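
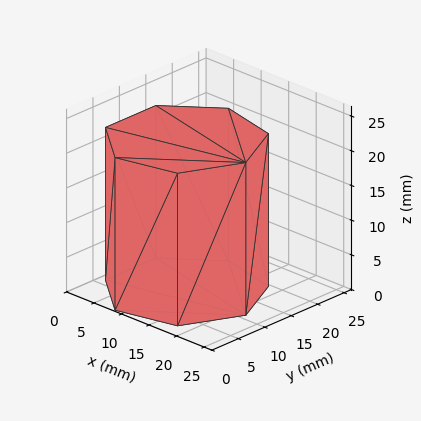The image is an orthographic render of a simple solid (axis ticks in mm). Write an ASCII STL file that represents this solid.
Reading the render: the shape is a regular 7-sided prism (a cylinder approximated with 7 flat sides), circumscribed radius ≈ 11 mm, height ≈ 22 mm (dimensions read to the nearest mm from the axis ticks). For the STL, each face is triangulated and given an outward normal.

solid part
  facet normal 0.0000 0.0000 -1.0000
    outer loop
      vertex 8.55 21.72 0.00
      vertex 17.86 19.60 0.00
      vertex 22.00 11.00 0.00
    endloop
  endfacet
  facet normal 0.0000 0.0000 -1.0000
    outer loop
      vertex 1.09 15.77 0.00
      vertex 8.55 21.72 0.00
      vertex 22.00 11.00 0.00
    endloop
  endfacet
  facet normal 0.0000 0.0000 -1.0000
    outer loop
      vertex 1.09 6.23 0.00
      vertex 1.09 15.77 0.00
      vertex 22.00 11.00 0.00
    endloop
  endfacet
  facet normal 0.0000 0.0000 -1.0000
    outer loop
      vertex 8.55 0.28 0.00
      vertex 1.09 6.23 0.00
      vertex 22.00 11.00 0.00
    endloop
  endfacet
  facet normal 0.0000 0.0000 -1.0000
    outer loop
      vertex 17.86 2.40 0.00
      vertex 8.55 0.28 0.00
      vertex 22.00 11.00 0.00
    endloop
  endfacet
  facet normal 0.0000 0.0000 1.0000
    outer loop
      vertex 22.00 11.00 22.00
      vertex 17.86 19.60 22.00
      vertex 8.55 21.72 22.00
    endloop
  endfacet
  facet normal 0.0000 0.0000 1.0000
    outer loop
      vertex 22.00 11.00 22.00
      vertex 8.55 21.72 22.00
      vertex 1.09 15.77 22.00
    endloop
  endfacet
  facet normal 0.0000 0.0000 1.0000
    outer loop
      vertex 22.00 11.00 22.00
      vertex 1.09 15.77 22.00
      vertex 1.09 6.23 22.00
    endloop
  endfacet
  facet normal 0.0000 0.0000 1.0000
    outer loop
      vertex 22.00 11.00 22.00
      vertex 1.09 6.23 22.00
      vertex 8.55 0.28 22.00
    endloop
  endfacet
  facet normal 0.0000 0.0000 1.0000
    outer loop
      vertex 22.00 11.00 22.00
      vertex 8.55 0.28 22.00
      vertex 17.86 2.40 22.00
    endloop
  endfacet
  facet normal 0.9010 0.4338 0.0000
    outer loop
      vertex 22.00 11.00 0.00
      vertex 17.86 19.60 0.00
      vertex 17.86 19.60 22.00
    endloop
  endfacet
  facet normal 0.9010 0.4338 0.0000
    outer loop
      vertex 22.00 11.00 0.00
      vertex 17.86 19.60 22.00
      vertex 22.00 11.00 22.00
    endloop
  endfacet
  facet normal 0.2220 0.9750 0.0000
    outer loop
      vertex 17.86 19.60 0.00
      vertex 8.55 21.72 0.00
      vertex 8.55 21.72 22.00
    endloop
  endfacet
  facet normal 0.2220 0.9750 0.0000
    outer loop
      vertex 17.86 19.60 0.00
      vertex 8.55 21.72 22.00
      vertex 17.86 19.60 22.00
    endloop
  endfacet
  facet normal -0.6235 0.7818 0.0000
    outer loop
      vertex 8.55 21.72 0.00
      vertex 1.09 15.77 0.00
      vertex 1.09 15.77 22.00
    endloop
  endfacet
  facet normal -0.6235 0.7818 0.0000
    outer loop
      vertex 8.55 21.72 0.00
      vertex 1.09 15.77 22.00
      vertex 8.55 21.72 22.00
    endloop
  endfacet
  facet normal -1.0000 0.0000 0.0000
    outer loop
      vertex 1.09 15.77 0.00
      vertex 1.09 6.23 0.00
      vertex 1.09 6.23 22.00
    endloop
  endfacet
  facet normal -1.0000 0.0000 0.0000
    outer loop
      vertex 1.09 15.77 0.00
      vertex 1.09 6.23 22.00
      vertex 1.09 15.77 22.00
    endloop
  endfacet
  facet normal -0.6235 -0.7818 0.0000
    outer loop
      vertex 1.09 6.23 0.00
      vertex 8.55 0.28 0.00
      vertex 8.55 0.28 22.00
    endloop
  endfacet
  facet normal -0.6235 -0.7818 0.0000
    outer loop
      vertex 1.09 6.23 0.00
      vertex 8.55 0.28 22.00
      vertex 1.09 6.23 22.00
    endloop
  endfacet
  facet normal 0.2220 -0.9750 0.0000
    outer loop
      vertex 8.55 0.28 0.00
      vertex 17.86 2.40 0.00
      vertex 17.86 2.40 22.00
    endloop
  endfacet
  facet normal 0.2220 -0.9750 0.0000
    outer loop
      vertex 8.55 0.28 0.00
      vertex 17.86 2.40 22.00
      vertex 8.55 0.28 22.00
    endloop
  endfacet
  facet normal 0.9010 -0.4338 0.0000
    outer loop
      vertex 17.86 2.40 0.00
      vertex 22.00 11.00 0.00
      vertex 22.00 11.00 22.00
    endloop
  endfacet
  facet normal 0.9010 -0.4338 0.0000
    outer loop
      vertex 17.86 2.40 0.00
      vertex 22.00 11.00 22.00
      vertex 17.86 2.40 22.00
    endloop
  endfacet
endsolid part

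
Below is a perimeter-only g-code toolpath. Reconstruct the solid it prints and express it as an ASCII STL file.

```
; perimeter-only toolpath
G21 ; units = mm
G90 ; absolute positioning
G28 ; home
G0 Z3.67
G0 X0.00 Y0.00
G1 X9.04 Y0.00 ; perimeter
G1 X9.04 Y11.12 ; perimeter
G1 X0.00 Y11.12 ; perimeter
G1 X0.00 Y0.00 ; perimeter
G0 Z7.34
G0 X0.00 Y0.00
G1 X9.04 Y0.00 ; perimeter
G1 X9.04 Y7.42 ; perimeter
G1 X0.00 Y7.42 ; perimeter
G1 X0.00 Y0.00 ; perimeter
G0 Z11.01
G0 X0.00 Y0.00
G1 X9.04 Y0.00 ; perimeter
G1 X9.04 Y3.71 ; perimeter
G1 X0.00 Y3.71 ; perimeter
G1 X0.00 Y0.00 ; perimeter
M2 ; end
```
solid part
  facet normal 0.0000 0.0000 -1.0000
    outer loop
      vertex 9.04 14.83 0.00
      vertex 9.04 0.00 0.00
      vertex 0.00 0.00 0.00
    endloop
  endfacet
  facet normal 0.0000 0.0000 -1.0000
    outer loop
      vertex 0.00 14.83 0.00
      vertex 9.04 14.83 0.00
      vertex 0.00 0.00 0.00
    endloop
  endfacet
  facet normal 0.0000 -1.0000 0.0000
    outer loop
      vertex 0.00 0.00 0.00
      vertex 9.04 0.00 0.00
      vertex 9.04 0.00 14.68
    endloop
  endfacet
  facet normal 0.0000 -1.0000 0.0000
    outer loop
      vertex 0.00 0.00 0.00
      vertex 9.04 0.00 14.68
      vertex 0.00 0.00 14.68
    endloop
  endfacet
  facet normal 0.0000 0.7035 0.7107
    outer loop
      vertex 0.00 0.00 14.68
      vertex 9.04 0.00 14.68
      vertex 9.04 14.83 0.00
    endloop
  endfacet
  facet normal 0.0000 0.7035 0.7107
    outer loop
      vertex 0.00 0.00 14.68
      vertex 9.04 14.83 0.00
      vertex 0.00 14.83 0.00
    endloop
  endfacet
  facet normal -1.0000 0.0000 0.0000
    outer loop
      vertex 0.00 0.00 14.68
      vertex 0.00 14.83 0.00
      vertex 0.00 0.00 0.00
    endloop
  endfacet
  facet normal 1.0000 0.0000 0.0000
    outer loop
      vertex 9.04 0.00 0.00
      vertex 9.04 14.83 0.00
      vertex 9.04 0.00 14.68
    endloop
  endfacet
endsolid part

The G0 Z moves step by Δz≈3.67 mm. The G1 loops shrink linearly with z, so the solid tapers from its base footprint up to z≈14.7. Closing with a flat bottom cap and the tapered top and triangulating gives 8 facets — a wedge (ramp): 9.04 × 14.8 mm base, rising to 14.7 mm along the y=0 edge and sloping linearly to z=0 at y=14.8.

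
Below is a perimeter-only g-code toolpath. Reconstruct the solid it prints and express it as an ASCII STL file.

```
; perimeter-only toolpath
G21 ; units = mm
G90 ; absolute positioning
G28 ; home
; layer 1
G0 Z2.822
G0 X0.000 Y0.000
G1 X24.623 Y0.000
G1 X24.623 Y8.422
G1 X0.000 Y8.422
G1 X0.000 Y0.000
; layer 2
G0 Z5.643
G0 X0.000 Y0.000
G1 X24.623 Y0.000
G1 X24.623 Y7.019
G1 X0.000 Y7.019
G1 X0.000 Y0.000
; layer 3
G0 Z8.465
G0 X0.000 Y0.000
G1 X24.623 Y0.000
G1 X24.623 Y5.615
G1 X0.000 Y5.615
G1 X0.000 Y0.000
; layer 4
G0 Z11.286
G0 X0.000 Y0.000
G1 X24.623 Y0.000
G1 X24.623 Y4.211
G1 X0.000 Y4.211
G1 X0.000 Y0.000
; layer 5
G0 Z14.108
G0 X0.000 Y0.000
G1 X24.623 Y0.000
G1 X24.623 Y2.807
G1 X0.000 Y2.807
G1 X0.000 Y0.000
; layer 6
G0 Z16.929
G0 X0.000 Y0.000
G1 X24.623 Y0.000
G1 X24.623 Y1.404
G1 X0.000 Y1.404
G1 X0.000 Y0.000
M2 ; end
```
solid part
  facet normal 0.0000 0.0000 -1.0000
    outer loop
      vertex 24.623 9.826 0.000
      vertex 24.623 0.000 0.000
      vertex 0.000 0.000 0.000
    endloop
  endfacet
  facet normal 0.0000 0.0000 -1.0000
    outer loop
      vertex 0.000 9.826 0.000
      vertex 24.623 9.826 0.000
      vertex 0.000 0.000 0.000
    endloop
  endfacet
  facet normal 0.0000 -1.0000 0.0000
    outer loop
      vertex 0.000 0.000 0.000
      vertex 24.623 0.000 0.000
      vertex 24.623 0.000 19.751
    endloop
  endfacet
  facet normal 0.0000 -1.0000 0.0000
    outer loop
      vertex 0.000 0.000 0.000
      vertex 24.623 0.000 19.751
      vertex 0.000 0.000 19.751
    endloop
  endfacet
  facet normal 0.0000 0.8953 0.4454
    outer loop
      vertex 0.000 0.000 19.751
      vertex 24.623 0.000 19.751
      vertex 24.623 9.826 0.000
    endloop
  endfacet
  facet normal 0.0000 0.8953 0.4454
    outer loop
      vertex 0.000 0.000 19.751
      vertex 24.623 9.826 0.000
      vertex 0.000 9.826 0.000
    endloop
  endfacet
  facet normal -1.0000 0.0000 0.0000
    outer loop
      vertex 0.000 0.000 19.751
      vertex 0.000 9.826 0.000
      vertex 0.000 0.000 0.000
    endloop
  endfacet
  facet normal 1.0000 0.0000 0.0000
    outer loop
      vertex 24.623 0.000 0.000
      vertex 24.623 9.826 0.000
      vertex 24.623 0.000 19.751
    endloop
  endfacet
endsolid part

The G0 Z moves step by Δz≈2.822 mm. The G1 loops shrink linearly with z, so the solid tapers from its base footprint up to z≈19.8. Closing with a flat bottom cap and the tapered top and triangulating gives 8 facets — a wedge (ramp): 24.6 × 9.83 mm base, rising to 19.8 mm along the y=0 edge and sloping linearly to z=0 at y=9.83.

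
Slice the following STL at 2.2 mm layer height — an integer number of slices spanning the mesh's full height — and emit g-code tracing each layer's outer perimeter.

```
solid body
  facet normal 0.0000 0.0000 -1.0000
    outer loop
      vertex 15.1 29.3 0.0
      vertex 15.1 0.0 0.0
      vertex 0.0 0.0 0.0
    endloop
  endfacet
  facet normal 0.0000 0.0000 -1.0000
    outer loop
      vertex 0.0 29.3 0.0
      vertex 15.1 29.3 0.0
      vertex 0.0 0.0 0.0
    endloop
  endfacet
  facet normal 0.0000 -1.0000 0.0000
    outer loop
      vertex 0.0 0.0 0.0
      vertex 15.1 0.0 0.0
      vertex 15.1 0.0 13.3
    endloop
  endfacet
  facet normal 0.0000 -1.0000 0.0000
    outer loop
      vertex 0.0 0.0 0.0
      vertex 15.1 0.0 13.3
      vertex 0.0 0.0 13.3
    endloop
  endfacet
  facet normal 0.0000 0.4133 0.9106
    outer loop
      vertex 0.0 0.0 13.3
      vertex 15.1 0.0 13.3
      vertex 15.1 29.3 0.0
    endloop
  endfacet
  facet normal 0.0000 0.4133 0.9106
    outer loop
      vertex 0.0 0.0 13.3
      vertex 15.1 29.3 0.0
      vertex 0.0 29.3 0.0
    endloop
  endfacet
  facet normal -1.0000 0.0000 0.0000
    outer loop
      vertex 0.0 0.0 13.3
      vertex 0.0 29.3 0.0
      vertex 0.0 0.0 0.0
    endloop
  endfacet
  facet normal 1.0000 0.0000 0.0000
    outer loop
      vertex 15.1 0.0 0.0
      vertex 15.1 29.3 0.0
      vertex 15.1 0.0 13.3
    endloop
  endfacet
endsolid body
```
; perimeter-only toolpath
G21 ; units = mm
G90 ; absolute positioning
G28 ; home
; layer 1
G0 Z2.2
G0 X0.0 Y0.0
G1 X15.1 Y0.0
G1 X15.1 Y24.4
G1 X0.0 Y24.4
G1 X0.0 Y0.0
; layer 2
G0 Z4.4
G0 X0.0 Y0.0
G1 X15.1 Y0.0
G1 X15.1 Y19.5
G1 X0.0 Y19.5
G1 X0.0 Y0.0
; layer 3
G0 Z6.7
G0 X0.0 Y0.0
G1 X15.1 Y0.0
G1 X15.1 Y14.7
G1 X0.0 Y14.7
G1 X0.0 Y0.0
; layer 4
G0 Z8.9
G0 X0.0 Y0.0
G1 X15.1 Y0.0
G1 X15.1 Y9.8
G1 X0.0 Y9.8
G1 X0.0 Y0.0
; layer 5
G0 Z11.1
G0 X0.0 Y0.0
G1 X15.1 Y0.0
G1 X15.1 Y4.9
G1 X0.0 Y4.9
G1 X0.0 Y0.0
M2 ; end

The solid is a wedge (ramp): 15.1 × 29.3 mm base, rising to 13.3 mm along the y=0 edge and sloping linearly to z=0 at y=29.3. Slicing at Δz = 2.2 mm — 6 equal slices spanning the solid's height, so layer i sits at z = i·h/6 — gives 5 non-empty perimeters. Each is a 4-segment closed polygon; G0 lifts to the layer z and rapids to the start vertex, then G1 traces the edges. The cross-section shrinks linearly with z (the slice at the apex is degenerate and omitted).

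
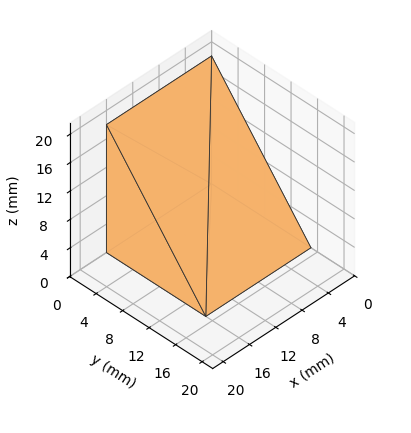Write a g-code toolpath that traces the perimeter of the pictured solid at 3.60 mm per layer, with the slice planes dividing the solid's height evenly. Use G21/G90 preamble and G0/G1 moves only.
Reading the render: the shape is a wedge (ramp): 16 × 15 mm base, rising to 18 mm along the y=0 edge and sloping linearly to z=0 at y=15 (dimensions read to the nearest mm from the axis ticks). For the g-code, the solid's height is divided into equal slices at the stated Δz and each level perimeter traced with G1 moves after a G0 lift.

; perimeter-only toolpath
G21 ; units = mm
G90 ; absolute positioning
G28 ; home
; layer 1
G0 Z3.60
G0 X0.00 Y0.00
G1 X16.00 Y0.00
G1 X16.00 Y12.00
G1 X0.00 Y12.00
G1 X0.00 Y0.00
; layer 2
G0 Z7.20
G0 X0.00 Y0.00
G1 X16.00 Y0.00
G1 X16.00 Y9.00
G1 X0.00 Y9.00
G1 X0.00 Y0.00
; layer 3
G0 Z10.80
G0 X0.00 Y0.00
G1 X16.00 Y0.00
G1 X16.00 Y6.00
G1 X0.00 Y6.00
G1 X0.00 Y0.00
; layer 4
G0 Z14.40
G0 X0.00 Y0.00
G1 X16.00 Y0.00
G1 X16.00 Y3.00
G1 X0.00 Y3.00
G1 X0.00 Y0.00
M2 ; end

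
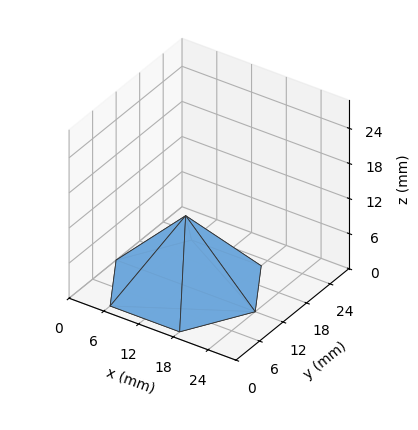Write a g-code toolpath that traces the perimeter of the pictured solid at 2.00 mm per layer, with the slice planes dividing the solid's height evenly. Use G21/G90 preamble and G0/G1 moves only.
Reading the render: the shape is a regular 6-sided pyramid, base circumscribed radius ≈ 12 mm, apex at z ≈ 12 mm (dimensions read to the nearest mm from the axis ticks). For the g-code, the solid's height is divided into equal slices at the stated Δz and each level perimeter traced with G1 moves after a G0 lift.

; perimeter-only toolpath
G21 ; units = mm
G90 ; absolute positioning
G28 ; home
; layer 1
G0 Z2.00
G0 X22.00 Y12.00
G1 X17.00 Y20.66
G1 X7.00 Y20.66
G1 X2.00 Y12.00
G1 X7.00 Y3.34
G1 X17.00 Y3.34
G1 X22.00 Y12.00
; layer 2
G0 Z4.00
G0 X20.00 Y12.00
G1 X16.00 Y18.93
G1 X8.00 Y18.93
G1 X4.00 Y12.00
G1 X8.00 Y5.07
G1 X16.00 Y5.07
G1 X20.00 Y12.00
; layer 3
G0 Z6.00
G0 X18.00 Y12.00
G1 X15.00 Y17.20
G1 X9.00 Y17.20
G1 X6.00 Y12.00
G1 X9.00 Y6.80
G1 X15.00 Y6.80
G1 X18.00 Y12.00
; layer 4
G0 Z8.00
G0 X16.00 Y12.00
G1 X14.00 Y15.46
G1 X10.00 Y15.46
G1 X8.00 Y12.00
G1 X10.00 Y8.54
G1 X14.00 Y8.54
G1 X16.00 Y12.00
; layer 5
G0 Z10.00
G0 X14.00 Y12.00
G1 X13.00 Y13.73
G1 X11.00 Y13.73
G1 X10.00 Y12.00
G1 X11.00 Y10.27
G1 X13.00 Y10.27
G1 X14.00 Y12.00
M2 ; end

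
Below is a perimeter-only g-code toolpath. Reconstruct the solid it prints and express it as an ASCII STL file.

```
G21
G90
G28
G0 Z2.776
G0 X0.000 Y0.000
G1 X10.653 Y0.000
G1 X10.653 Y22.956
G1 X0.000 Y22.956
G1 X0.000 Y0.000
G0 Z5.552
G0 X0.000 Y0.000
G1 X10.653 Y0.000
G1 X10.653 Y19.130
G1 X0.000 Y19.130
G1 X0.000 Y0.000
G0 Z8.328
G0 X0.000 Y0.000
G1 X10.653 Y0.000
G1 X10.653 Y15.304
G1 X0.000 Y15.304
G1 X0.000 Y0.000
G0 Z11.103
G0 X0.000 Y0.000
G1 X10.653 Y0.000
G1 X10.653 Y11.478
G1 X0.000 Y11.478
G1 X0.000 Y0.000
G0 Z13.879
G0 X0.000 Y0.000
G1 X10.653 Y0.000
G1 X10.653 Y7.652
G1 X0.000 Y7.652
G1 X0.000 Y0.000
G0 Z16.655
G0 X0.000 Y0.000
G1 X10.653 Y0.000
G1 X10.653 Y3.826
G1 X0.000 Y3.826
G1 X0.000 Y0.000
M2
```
solid part
  facet normal 0.0000 0.0000 -1.0000
    outer loop
      vertex 10.653 26.782 0.000
      vertex 10.653 0.000 0.000
      vertex 0.000 0.000 0.000
    endloop
  endfacet
  facet normal 0.0000 0.0000 -1.0000
    outer loop
      vertex 0.000 26.782 0.000
      vertex 10.653 26.782 0.000
      vertex 0.000 0.000 0.000
    endloop
  endfacet
  facet normal 0.0000 -1.0000 0.0000
    outer loop
      vertex 0.000 0.000 0.000
      vertex 10.653 0.000 0.000
      vertex 10.653 0.000 19.431
    endloop
  endfacet
  facet normal 0.0000 -1.0000 0.0000
    outer loop
      vertex 0.000 0.000 0.000
      vertex 10.653 0.000 19.431
      vertex 0.000 0.000 19.431
    endloop
  endfacet
  facet normal 0.0000 0.5872 0.8094
    outer loop
      vertex 0.000 0.000 19.431
      vertex 10.653 0.000 19.431
      vertex 10.653 26.782 0.000
    endloop
  endfacet
  facet normal 0.0000 0.5872 0.8094
    outer loop
      vertex 0.000 0.000 19.431
      vertex 10.653 26.782 0.000
      vertex 0.000 26.782 0.000
    endloop
  endfacet
  facet normal -1.0000 0.0000 0.0000
    outer loop
      vertex 0.000 0.000 19.431
      vertex 0.000 26.782 0.000
      vertex 0.000 0.000 0.000
    endloop
  endfacet
  facet normal 1.0000 0.0000 0.0000
    outer loop
      vertex 10.653 0.000 0.000
      vertex 10.653 26.782 0.000
      vertex 10.653 0.000 19.431
    endloop
  endfacet
endsolid part

The G0 Z moves step by Δz≈2.776 mm. The G1 loops shrink linearly with z, so the solid tapers from its base footprint up to z≈19.4. Closing with a flat bottom cap and the tapered top and triangulating gives 8 facets — a wedge (ramp): 10.7 × 26.8 mm base, rising to 19.4 mm along the y=0 edge and sloping linearly to z=0 at y=26.8.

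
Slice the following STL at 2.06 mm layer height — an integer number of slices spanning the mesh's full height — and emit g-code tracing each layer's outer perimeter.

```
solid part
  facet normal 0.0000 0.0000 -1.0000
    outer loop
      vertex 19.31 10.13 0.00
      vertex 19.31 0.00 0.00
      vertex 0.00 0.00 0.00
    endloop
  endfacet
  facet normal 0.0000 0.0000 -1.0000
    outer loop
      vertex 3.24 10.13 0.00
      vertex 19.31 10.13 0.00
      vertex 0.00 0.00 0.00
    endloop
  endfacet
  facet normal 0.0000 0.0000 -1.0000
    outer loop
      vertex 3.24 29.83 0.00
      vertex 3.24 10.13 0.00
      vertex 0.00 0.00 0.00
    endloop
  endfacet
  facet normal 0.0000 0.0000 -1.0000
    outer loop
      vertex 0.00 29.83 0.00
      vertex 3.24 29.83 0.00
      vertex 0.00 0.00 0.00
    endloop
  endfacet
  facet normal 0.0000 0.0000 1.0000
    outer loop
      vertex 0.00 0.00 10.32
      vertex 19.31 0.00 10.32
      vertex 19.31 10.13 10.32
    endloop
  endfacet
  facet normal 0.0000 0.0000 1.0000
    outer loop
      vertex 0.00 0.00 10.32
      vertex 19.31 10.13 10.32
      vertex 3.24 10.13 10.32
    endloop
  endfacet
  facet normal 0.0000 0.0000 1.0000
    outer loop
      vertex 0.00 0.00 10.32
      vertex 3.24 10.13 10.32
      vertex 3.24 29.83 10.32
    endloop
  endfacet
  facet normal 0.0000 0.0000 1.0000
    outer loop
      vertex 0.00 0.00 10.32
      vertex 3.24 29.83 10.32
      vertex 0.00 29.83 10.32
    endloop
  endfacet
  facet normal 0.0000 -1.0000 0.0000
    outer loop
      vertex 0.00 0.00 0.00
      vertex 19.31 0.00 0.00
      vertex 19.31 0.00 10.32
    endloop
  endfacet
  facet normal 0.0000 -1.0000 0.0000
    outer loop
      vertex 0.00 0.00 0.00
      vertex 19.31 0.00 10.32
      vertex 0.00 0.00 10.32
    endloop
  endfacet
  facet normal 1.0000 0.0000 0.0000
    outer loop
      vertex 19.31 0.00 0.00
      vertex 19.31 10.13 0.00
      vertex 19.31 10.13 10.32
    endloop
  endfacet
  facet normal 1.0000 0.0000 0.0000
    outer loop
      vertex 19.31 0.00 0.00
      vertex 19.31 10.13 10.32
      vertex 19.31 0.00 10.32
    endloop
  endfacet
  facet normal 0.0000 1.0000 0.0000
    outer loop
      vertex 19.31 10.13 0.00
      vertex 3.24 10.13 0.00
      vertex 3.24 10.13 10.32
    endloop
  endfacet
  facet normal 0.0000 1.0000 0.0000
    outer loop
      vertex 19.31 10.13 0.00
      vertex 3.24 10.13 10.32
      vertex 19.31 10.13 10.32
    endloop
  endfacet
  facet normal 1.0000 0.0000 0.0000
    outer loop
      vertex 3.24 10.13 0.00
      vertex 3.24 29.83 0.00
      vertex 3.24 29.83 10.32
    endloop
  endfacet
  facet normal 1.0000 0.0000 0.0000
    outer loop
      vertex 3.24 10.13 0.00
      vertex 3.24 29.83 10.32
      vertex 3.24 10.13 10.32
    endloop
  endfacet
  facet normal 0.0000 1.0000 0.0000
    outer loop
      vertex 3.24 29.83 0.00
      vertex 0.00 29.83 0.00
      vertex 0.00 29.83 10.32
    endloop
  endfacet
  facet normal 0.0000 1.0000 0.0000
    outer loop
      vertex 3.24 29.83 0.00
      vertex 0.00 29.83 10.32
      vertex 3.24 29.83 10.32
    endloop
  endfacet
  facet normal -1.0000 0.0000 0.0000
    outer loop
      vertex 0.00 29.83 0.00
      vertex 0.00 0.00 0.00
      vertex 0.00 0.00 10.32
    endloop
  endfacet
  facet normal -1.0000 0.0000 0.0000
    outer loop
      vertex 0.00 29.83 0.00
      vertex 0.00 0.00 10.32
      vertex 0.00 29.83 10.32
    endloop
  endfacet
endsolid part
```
; perimeter-only toolpath
G21 ; units = mm
G90 ; absolute positioning
G28 ; home
; layer 1
G0 Z2.06
G0 X0.00 Y0.00
G1 X19.31 Y0.00
G1 X19.31 Y10.13
G1 X3.24 Y10.13
G1 X3.24 Y29.83
G1 X0.00 Y29.83
G1 X0.00 Y0.00
; layer 2
G0 Z4.13
G0 X0.00 Y0.00
G1 X19.31 Y0.00
G1 X19.31 Y10.13
G1 X3.24 Y10.13
G1 X3.24 Y29.83
G1 X0.00 Y29.83
G1 X0.00 Y0.00
; layer 3
G0 Z6.19
G0 X0.00 Y0.00
G1 X19.31 Y0.00
G1 X19.31 Y10.13
G1 X3.24 Y10.13
G1 X3.24 Y29.83
G1 X0.00 Y29.83
G1 X0.00 Y0.00
; layer 4
G0 Z8.26
G0 X0.00 Y0.00
G1 X19.31 Y0.00
G1 X19.31 Y10.13
G1 X3.24 Y10.13
G1 X3.24 Y29.83
G1 X0.00 Y29.83
G1 X0.00 Y0.00
; layer 5
G0 Z10.32
G0 X0.00 Y0.00
G1 X19.31 Y0.00
G1 X19.31 Y10.13
G1 X3.24 Y10.13
G1 X3.24 Y29.83
G1 X0.00 Y29.83
G1 X0.00 Y0.00
M2 ; end

The solid is an L-shaped prism: outer 19.3 × 29.8 mm, arm thicknesses ≈ 10.1 mm (horizontal) and 3.24 mm (vertical), extruded 10.3 mm in z. Slicing at Δz = 2.06 mm — 5 equal slices spanning the solid's height, so layer i sits at z = i·h/5 — gives 5 non-empty perimeters. Each is a 6-segment closed polygon; G0 lifts to the layer z and rapids to the start vertex, then G1 traces the edges.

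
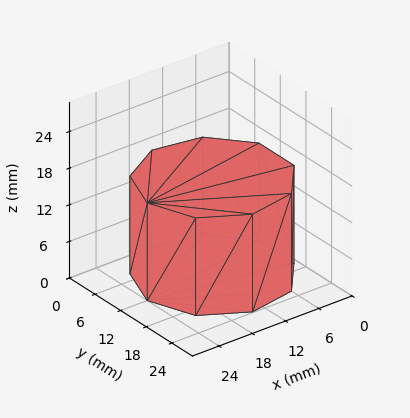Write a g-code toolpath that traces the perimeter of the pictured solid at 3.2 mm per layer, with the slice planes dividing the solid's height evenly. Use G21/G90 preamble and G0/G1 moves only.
Reading the render: the shape is a regular 9-sided prism (a cylinder approximated with 9 flat sides), circumscribed radius ≈ 12 mm, height ≈ 16 mm (dimensions read to the nearest mm from the axis ticks). For the g-code, the solid's height is divided into equal slices at the stated Δz and each level perimeter traced with G1 moves after a G0 lift.

; perimeter-only toolpath
G21 ; units = mm
G90 ; absolute positioning
G28 ; home
; layer 1
G0 Z3.2
G0 X24.0 Y12.0
G1 X21.2 Y19.7
G1 X14.1 Y23.8
G1 X6.0 Y22.4
G1 X0.7 Y16.1
G1 X0.7 Y7.9
G1 X6.0 Y1.6
G1 X14.1 Y0.2
G1 X21.2 Y4.3
G1 X24.0 Y12.0
; layer 2
G0 Z6.4
G0 X24.0 Y12.0
G1 X21.2 Y19.7
G1 X14.1 Y23.8
G1 X6.0 Y22.4
G1 X0.7 Y16.1
G1 X0.7 Y7.9
G1 X6.0 Y1.6
G1 X14.1 Y0.2
G1 X21.2 Y4.3
G1 X24.0 Y12.0
; layer 3
G0 Z9.6
G0 X24.0 Y12.0
G1 X21.2 Y19.7
G1 X14.1 Y23.8
G1 X6.0 Y22.4
G1 X0.7 Y16.1
G1 X0.7 Y7.9
G1 X6.0 Y1.6
G1 X14.1 Y0.2
G1 X21.2 Y4.3
G1 X24.0 Y12.0
; layer 4
G0 Z12.8
G0 X24.0 Y12.0
G1 X21.2 Y19.7
G1 X14.1 Y23.8
G1 X6.0 Y22.4
G1 X0.7 Y16.1
G1 X0.7 Y7.9
G1 X6.0 Y1.6
G1 X14.1 Y0.2
G1 X21.2 Y4.3
G1 X24.0 Y12.0
; layer 5
G0 Z16.0
G0 X24.0 Y12.0
G1 X21.2 Y19.7
G1 X14.1 Y23.8
G1 X6.0 Y22.4
G1 X0.7 Y16.1
G1 X0.7 Y7.9
G1 X6.0 Y1.6
G1 X14.1 Y0.2
G1 X21.2 Y4.3
G1 X24.0 Y12.0
M2 ; end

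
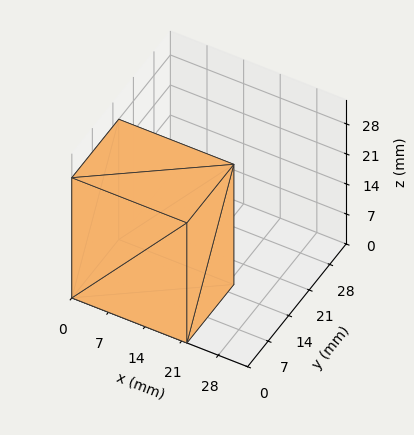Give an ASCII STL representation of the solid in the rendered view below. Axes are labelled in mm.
Reading the render: the shape is a rectangular box, roughly 22 × 16 mm footprint and 28 mm tall (dimensions read to the nearest mm from the axis ticks). For the STL, each face is triangulated and given an outward normal.

solid part
  facet normal 0.0000 0.0000 -1.0000
    outer loop
      vertex 22.00 16.00 0.00
      vertex 22.00 0.00 0.00
      vertex 0.00 0.00 0.00
    endloop
  endfacet
  facet normal 0.0000 0.0000 -1.0000
    outer loop
      vertex 0.00 16.00 0.00
      vertex 22.00 16.00 0.00
      vertex 0.00 0.00 0.00
    endloop
  endfacet
  facet normal 0.0000 0.0000 1.0000
    outer loop
      vertex 0.00 0.00 28.00
      vertex 22.00 0.00 28.00
      vertex 22.00 16.00 28.00
    endloop
  endfacet
  facet normal 0.0000 0.0000 1.0000
    outer loop
      vertex 0.00 0.00 28.00
      vertex 22.00 16.00 28.00
      vertex 0.00 16.00 28.00
    endloop
  endfacet
  facet normal 0.0000 -1.0000 0.0000
    outer loop
      vertex 0.00 0.00 0.00
      vertex 22.00 0.00 0.00
      vertex 22.00 0.00 28.00
    endloop
  endfacet
  facet normal 0.0000 -1.0000 0.0000
    outer loop
      vertex 0.00 0.00 0.00
      vertex 22.00 0.00 28.00
      vertex 0.00 0.00 28.00
    endloop
  endfacet
  facet normal 0.0000 1.0000 0.0000
    outer loop
      vertex 22.00 16.00 28.00
      vertex 22.00 16.00 0.00
      vertex 0.00 16.00 0.00
    endloop
  endfacet
  facet normal 0.0000 1.0000 0.0000
    outer loop
      vertex 0.00 16.00 28.00
      vertex 22.00 16.00 28.00
      vertex 0.00 16.00 0.00
    endloop
  endfacet
  facet normal -1.0000 0.0000 0.0000
    outer loop
      vertex 0.00 16.00 28.00
      vertex 0.00 16.00 0.00
      vertex 0.00 0.00 0.00
    endloop
  endfacet
  facet normal -1.0000 0.0000 0.0000
    outer loop
      vertex 0.00 0.00 28.00
      vertex 0.00 16.00 28.00
      vertex 0.00 0.00 0.00
    endloop
  endfacet
  facet normal 1.0000 0.0000 0.0000
    outer loop
      vertex 22.00 0.00 0.00
      vertex 22.00 16.00 0.00
      vertex 22.00 16.00 28.00
    endloop
  endfacet
  facet normal 1.0000 0.0000 0.0000
    outer loop
      vertex 22.00 0.00 0.00
      vertex 22.00 16.00 28.00
      vertex 22.00 0.00 28.00
    endloop
  endfacet
endsolid part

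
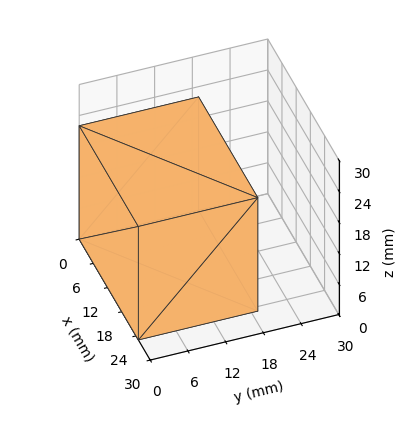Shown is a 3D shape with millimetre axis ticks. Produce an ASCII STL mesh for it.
Reading the render: the shape is a rectangular box, roughly 25 × 19 mm footprint and 22 mm tall (dimensions read to the nearest mm from the axis ticks). For the STL, each face is triangulated and given an outward normal.

solid part
  facet normal 0.0000 0.0000 -1.0000
    outer loop
      vertex 25.00 19.00 0.00
      vertex 25.00 0.00 0.00
      vertex 0.00 0.00 0.00
    endloop
  endfacet
  facet normal 0.0000 0.0000 -1.0000
    outer loop
      vertex 0.00 19.00 0.00
      vertex 25.00 19.00 0.00
      vertex 0.00 0.00 0.00
    endloop
  endfacet
  facet normal 0.0000 0.0000 1.0000
    outer loop
      vertex 0.00 0.00 22.00
      vertex 25.00 0.00 22.00
      vertex 25.00 19.00 22.00
    endloop
  endfacet
  facet normal 0.0000 0.0000 1.0000
    outer loop
      vertex 0.00 0.00 22.00
      vertex 25.00 19.00 22.00
      vertex 0.00 19.00 22.00
    endloop
  endfacet
  facet normal 0.0000 -1.0000 0.0000
    outer loop
      vertex 0.00 0.00 0.00
      vertex 25.00 0.00 0.00
      vertex 25.00 0.00 22.00
    endloop
  endfacet
  facet normal 0.0000 -1.0000 0.0000
    outer loop
      vertex 0.00 0.00 0.00
      vertex 25.00 0.00 22.00
      vertex 0.00 0.00 22.00
    endloop
  endfacet
  facet normal 0.0000 1.0000 0.0000
    outer loop
      vertex 25.00 19.00 22.00
      vertex 25.00 19.00 0.00
      vertex 0.00 19.00 0.00
    endloop
  endfacet
  facet normal 0.0000 1.0000 0.0000
    outer loop
      vertex 0.00 19.00 22.00
      vertex 25.00 19.00 22.00
      vertex 0.00 19.00 0.00
    endloop
  endfacet
  facet normal -1.0000 0.0000 0.0000
    outer loop
      vertex 0.00 19.00 22.00
      vertex 0.00 19.00 0.00
      vertex 0.00 0.00 0.00
    endloop
  endfacet
  facet normal -1.0000 0.0000 0.0000
    outer loop
      vertex 0.00 0.00 22.00
      vertex 0.00 19.00 22.00
      vertex 0.00 0.00 0.00
    endloop
  endfacet
  facet normal 1.0000 0.0000 0.0000
    outer loop
      vertex 25.00 0.00 0.00
      vertex 25.00 19.00 0.00
      vertex 25.00 19.00 22.00
    endloop
  endfacet
  facet normal 1.0000 0.0000 0.0000
    outer loop
      vertex 25.00 0.00 0.00
      vertex 25.00 19.00 22.00
      vertex 25.00 0.00 22.00
    endloop
  endfacet
endsolid part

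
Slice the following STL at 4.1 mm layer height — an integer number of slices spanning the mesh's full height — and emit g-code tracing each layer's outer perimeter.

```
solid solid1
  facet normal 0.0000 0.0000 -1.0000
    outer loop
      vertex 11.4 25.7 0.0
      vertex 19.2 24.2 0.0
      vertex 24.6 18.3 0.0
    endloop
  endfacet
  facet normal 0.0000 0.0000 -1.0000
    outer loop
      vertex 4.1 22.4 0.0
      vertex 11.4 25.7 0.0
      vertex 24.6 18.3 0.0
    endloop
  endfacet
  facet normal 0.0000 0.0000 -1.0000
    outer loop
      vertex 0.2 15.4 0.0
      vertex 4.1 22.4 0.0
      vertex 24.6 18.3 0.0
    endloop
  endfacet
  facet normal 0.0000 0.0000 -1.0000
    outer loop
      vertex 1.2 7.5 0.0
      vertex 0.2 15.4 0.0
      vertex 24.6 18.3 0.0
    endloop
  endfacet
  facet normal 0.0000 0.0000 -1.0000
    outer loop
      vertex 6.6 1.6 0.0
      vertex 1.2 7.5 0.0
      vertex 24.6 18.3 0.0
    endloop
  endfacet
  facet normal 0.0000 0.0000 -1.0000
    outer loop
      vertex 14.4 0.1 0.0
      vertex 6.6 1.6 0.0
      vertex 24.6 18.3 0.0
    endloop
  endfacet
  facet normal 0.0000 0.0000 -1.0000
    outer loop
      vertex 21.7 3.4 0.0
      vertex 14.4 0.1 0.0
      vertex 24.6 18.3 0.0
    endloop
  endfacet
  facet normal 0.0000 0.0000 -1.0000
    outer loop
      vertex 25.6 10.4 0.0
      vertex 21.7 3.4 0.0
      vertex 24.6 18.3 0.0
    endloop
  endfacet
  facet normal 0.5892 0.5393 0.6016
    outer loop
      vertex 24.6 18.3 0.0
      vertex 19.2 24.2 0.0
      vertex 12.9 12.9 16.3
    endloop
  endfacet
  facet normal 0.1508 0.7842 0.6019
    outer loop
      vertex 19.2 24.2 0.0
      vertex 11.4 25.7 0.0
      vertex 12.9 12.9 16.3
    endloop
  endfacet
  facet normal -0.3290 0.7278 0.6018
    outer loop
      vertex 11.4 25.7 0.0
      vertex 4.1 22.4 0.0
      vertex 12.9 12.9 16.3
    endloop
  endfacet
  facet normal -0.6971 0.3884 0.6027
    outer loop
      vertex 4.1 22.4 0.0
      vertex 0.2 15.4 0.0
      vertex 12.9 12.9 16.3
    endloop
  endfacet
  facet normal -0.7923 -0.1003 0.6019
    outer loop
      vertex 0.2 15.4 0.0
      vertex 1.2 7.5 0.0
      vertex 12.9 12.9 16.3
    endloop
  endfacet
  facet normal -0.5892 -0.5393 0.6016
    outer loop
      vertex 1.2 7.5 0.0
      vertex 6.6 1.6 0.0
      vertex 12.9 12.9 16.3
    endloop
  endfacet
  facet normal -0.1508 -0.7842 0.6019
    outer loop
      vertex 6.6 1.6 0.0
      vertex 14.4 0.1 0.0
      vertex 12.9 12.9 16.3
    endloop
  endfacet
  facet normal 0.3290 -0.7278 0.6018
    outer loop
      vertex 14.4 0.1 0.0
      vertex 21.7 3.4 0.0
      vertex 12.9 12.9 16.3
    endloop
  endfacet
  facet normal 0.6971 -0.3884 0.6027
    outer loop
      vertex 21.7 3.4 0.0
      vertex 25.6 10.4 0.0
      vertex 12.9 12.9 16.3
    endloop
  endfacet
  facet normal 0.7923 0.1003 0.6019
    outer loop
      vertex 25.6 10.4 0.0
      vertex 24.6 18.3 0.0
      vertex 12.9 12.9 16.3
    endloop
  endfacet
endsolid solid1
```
; perimeter-only toolpath
G21 ; units = mm
G90 ; absolute positioning
G28 ; home
; layer 1
G0 Z4.1
G0 X21.7 Y17.0
G1 X17.6 Y21.4
G1 X11.8 Y22.5
G1 X6.3 Y20.0
G1 X3.4 Y14.8
G1 X4.1 Y8.8
G1 X8.2 Y4.4
G1 X14.0 Y3.3
G1 X19.5 Y5.8
G1 X22.4 Y11.0
G1 X21.7 Y17.0
; layer 2
G0 Z8.2
G0 X18.8 Y15.6
G1 X16.1 Y18.6
G1 X12.2 Y19.3
G1 X8.5 Y17.6
G1 X6.5 Y14.2
G1 X7.0 Y10.2
G1 X9.8 Y7.2
G1 X13.7 Y6.5
G1 X17.3 Y8.2
G1 X19.2 Y11.7
G1 X18.8 Y15.6
; layer 3
G0 Z12.2
G0 X15.8 Y14.2
G1 X14.5 Y15.7
G1 X12.5 Y16.1
G1 X10.7 Y15.3
G1 X9.7 Y13.5
G1 X10.0 Y11.6
G1 X11.3 Y10.1
G1 X13.3 Y9.7
G1 X15.1 Y10.5
G1 X16.1 Y12.3
G1 X15.8 Y14.2
M2 ; end

The solid is a regular 10-sided pyramid, base circumscribed radius ≈ 12.9 mm, apex at z ≈ 16.3 mm. Slicing at Δz = 4.1 mm — 4 equal slices spanning the solid's height, so layer i sits at z = i·h/4 — gives 3 non-empty perimeters. Each is a 10-segment closed polygon; G0 lifts to the layer z and rapids to the start vertex, then G1 traces the edges. The cross-section shrinks linearly with z (the slice at the apex is degenerate and omitted).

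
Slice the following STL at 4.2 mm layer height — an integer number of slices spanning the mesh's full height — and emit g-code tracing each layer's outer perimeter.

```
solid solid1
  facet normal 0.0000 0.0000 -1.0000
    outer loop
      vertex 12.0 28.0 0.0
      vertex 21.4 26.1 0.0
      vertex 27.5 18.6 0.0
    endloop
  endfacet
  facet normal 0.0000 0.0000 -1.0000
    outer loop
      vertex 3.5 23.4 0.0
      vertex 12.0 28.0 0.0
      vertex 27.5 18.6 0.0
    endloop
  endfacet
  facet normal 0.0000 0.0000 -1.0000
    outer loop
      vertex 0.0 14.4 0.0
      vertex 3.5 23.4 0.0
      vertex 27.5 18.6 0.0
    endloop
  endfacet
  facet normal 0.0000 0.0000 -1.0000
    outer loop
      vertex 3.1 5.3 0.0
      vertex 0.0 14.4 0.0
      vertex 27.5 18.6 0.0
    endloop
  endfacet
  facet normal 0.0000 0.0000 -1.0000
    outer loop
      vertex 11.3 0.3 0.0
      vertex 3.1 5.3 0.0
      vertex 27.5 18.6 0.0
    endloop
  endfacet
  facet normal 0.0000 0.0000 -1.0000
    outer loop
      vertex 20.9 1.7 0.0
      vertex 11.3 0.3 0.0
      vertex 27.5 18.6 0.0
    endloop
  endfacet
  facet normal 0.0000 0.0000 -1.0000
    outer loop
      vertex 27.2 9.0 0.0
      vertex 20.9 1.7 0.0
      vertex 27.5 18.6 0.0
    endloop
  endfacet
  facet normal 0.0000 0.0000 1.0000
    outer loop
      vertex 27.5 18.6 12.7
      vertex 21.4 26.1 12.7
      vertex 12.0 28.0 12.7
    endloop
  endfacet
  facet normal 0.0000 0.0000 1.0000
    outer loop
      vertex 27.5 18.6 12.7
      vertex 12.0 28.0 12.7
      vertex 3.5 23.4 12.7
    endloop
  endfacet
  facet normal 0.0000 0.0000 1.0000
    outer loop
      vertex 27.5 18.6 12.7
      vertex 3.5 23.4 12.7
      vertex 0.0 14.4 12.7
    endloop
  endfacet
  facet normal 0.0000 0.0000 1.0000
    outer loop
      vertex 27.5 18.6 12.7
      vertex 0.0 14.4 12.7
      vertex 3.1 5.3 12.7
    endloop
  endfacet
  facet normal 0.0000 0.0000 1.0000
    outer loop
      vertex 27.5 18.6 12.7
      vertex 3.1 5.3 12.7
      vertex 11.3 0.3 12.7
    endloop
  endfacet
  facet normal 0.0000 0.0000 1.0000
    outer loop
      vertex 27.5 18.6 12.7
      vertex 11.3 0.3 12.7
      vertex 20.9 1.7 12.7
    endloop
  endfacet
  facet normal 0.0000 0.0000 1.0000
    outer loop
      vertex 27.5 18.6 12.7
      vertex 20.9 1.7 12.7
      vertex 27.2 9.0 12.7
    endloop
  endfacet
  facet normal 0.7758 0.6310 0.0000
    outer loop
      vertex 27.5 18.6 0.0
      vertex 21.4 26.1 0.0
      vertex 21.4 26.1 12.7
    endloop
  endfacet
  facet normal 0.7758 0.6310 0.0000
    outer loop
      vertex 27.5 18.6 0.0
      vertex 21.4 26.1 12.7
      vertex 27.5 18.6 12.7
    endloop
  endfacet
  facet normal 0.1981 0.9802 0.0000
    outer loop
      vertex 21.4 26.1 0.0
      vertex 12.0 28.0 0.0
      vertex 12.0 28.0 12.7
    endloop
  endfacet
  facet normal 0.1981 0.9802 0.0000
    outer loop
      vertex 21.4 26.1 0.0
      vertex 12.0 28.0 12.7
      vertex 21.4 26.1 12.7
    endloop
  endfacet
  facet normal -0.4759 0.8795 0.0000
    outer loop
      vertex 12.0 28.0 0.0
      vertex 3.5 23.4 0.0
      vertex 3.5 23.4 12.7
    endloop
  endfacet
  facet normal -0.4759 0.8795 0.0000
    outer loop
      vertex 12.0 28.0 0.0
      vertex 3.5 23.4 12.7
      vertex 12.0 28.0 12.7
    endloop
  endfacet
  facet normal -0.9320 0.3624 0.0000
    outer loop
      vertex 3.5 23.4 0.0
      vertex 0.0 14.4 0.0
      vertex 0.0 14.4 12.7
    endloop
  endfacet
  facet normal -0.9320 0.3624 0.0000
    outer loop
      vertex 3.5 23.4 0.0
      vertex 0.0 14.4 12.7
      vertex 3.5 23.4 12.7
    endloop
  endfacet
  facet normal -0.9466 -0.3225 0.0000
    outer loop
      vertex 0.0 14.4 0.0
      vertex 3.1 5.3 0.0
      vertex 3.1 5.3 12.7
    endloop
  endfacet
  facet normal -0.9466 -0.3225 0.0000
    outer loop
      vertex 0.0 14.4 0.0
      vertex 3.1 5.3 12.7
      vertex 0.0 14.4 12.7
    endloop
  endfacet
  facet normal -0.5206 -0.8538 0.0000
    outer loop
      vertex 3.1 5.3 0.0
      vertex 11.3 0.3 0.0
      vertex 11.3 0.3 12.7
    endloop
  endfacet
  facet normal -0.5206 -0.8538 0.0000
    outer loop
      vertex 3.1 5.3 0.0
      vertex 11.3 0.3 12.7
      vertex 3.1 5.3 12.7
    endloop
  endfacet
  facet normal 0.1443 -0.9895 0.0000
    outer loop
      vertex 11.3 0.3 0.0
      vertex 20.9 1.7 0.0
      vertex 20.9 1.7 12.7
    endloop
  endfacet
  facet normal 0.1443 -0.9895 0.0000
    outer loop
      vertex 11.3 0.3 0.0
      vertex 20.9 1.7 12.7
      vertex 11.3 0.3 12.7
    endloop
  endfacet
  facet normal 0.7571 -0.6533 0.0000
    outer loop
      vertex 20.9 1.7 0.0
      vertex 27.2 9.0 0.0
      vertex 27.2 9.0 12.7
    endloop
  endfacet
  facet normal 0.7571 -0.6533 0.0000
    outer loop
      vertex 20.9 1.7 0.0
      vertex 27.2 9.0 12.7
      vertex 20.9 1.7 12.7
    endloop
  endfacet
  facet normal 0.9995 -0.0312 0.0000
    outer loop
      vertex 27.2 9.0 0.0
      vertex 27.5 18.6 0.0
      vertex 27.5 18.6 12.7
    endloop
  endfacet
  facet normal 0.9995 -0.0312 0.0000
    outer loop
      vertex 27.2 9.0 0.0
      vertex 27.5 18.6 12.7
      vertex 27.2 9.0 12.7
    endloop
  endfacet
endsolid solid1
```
; perimeter-only toolpath
G21 ; units = mm
G90 ; absolute positioning
G28 ; home
; layer 1
G0 Z4.2
G0 X27.5 Y18.6
G1 X21.4 Y26.1
G1 X12.0 Y28.0
G1 X3.5 Y23.4
G1 X0.0 Y14.4
G1 X3.1 Y5.3
G1 X11.3 Y0.3
G1 X20.9 Y1.7
G1 X27.2 Y9.0
G1 X27.5 Y18.6
; layer 2
G0 Z8.5
G0 X27.5 Y18.6
G1 X21.4 Y26.1
G1 X12.0 Y28.0
G1 X3.5 Y23.4
G1 X0.0 Y14.4
G1 X3.1 Y5.3
G1 X11.3 Y0.3
G1 X20.9 Y1.7
G1 X27.2 Y9.0
G1 X27.5 Y18.6
; layer 3
G0 Z12.7
G0 X27.5 Y18.6
G1 X21.4 Y26.1
G1 X12.0 Y28.0
G1 X3.5 Y23.4
G1 X0.0 Y14.4
G1 X3.1 Y5.3
G1 X11.3 Y0.3
G1 X20.9 Y1.7
G1 X27.2 Y9.0
G1 X27.5 Y18.6
M2 ; end

The solid is a regular 9-sided prism (a cylinder approximated with 9 flat sides), circumscribed radius ≈ 14.1 mm, height ≈ 12.7 mm. Slicing at Δz = 4.2 mm — 3 equal slices spanning the solid's height, so layer i sits at z = i·h/3 — gives 3 non-empty perimeters. Each is a 9-segment closed polygon; G0 lifts to the layer z and rapids to the start vertex, then G1 traces the edges.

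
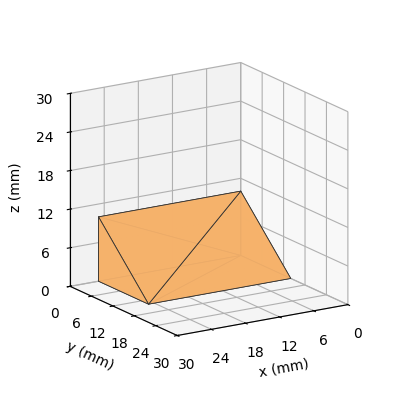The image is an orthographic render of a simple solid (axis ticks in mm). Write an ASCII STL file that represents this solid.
Reading the render: the shape is a wedge (ramp): 25 × 14 mm base, rising to 10 mm along the y=0 edge and sloping linearly to z=0 at y=14 (dimensions read to the nearest mm from the axis ticks). For the STL, each face is triangulated and given an outward normal.

solid part
  facet normal 0.0000 0.0000 -1.0000
    outer loop
      vertex 25.00 14.00 0.00
      vertex 25.00 0.00 0.00
      vertex 0.00 0.00 0.00
    endloop
  endfacet
  facet normal 0.0000 0.0000 -1.0000
    outer loop
      vertex 0.00 14.00 0.00
      vertex 25.00 14.00 0.00
      vertex 0.00 0.00 0.00
    endloop
  endfacet
  facet normal 0.0000 -1.0000 0.0000
    outer loop
      vertex 0.00 0.00 0.00
      vertex 25.00 0.00 0.00
      vertex 25.00 0.00 10.00
    endloop
  endfacet
  facet normal 0.0000 -1.0000 0.0000
    outer loop
      vertex 0.00 0.00 0.00
      vertex 25.00 0.00 10.00
      vertex 0.00 0.00 10.00
    endloop
  endfacet
  facet normal 0.0000 0.5812 0.8137
    outer loop
      vertex 0.00 0.00 10.00
      vertex 25.00 0.00 10.00
      vertex 25.00 14.00 0.00
    endloop
  endfacet
  facet normal 0.0000 0.5812 0.8137
    outer loop
      vertex 0.00 0.00 10.00
      vertex 25.00 14.00 0.00
      vertex 0.00 14.00 0.00
    endloop
  endfacet
  facet normal -1.0000 0.0000 0.0000
    outer loop
      vertex 0.00 0.00 10.00
      vertex 0.00 14.00 0.00
      vertex 0.00 0.00 0.00
    endloop
  endfacet
  facet normal 1.0000 0.0000 0.0000
    outer loop
      vertex 25.00 0.00 0.00
      vertex 25.00 14.00 0.00
      vertex 25.00 0.00 10.00
    endloop
  endfacet
endsolid part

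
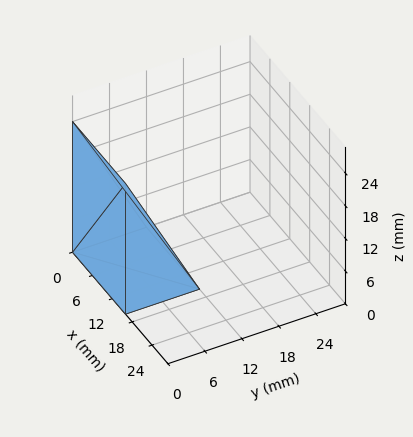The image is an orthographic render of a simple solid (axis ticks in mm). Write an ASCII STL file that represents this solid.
Reading the render: the shape is a wedge (ramp): 16 × 12 mm base, rising to 24 mm along the y=0 edge and sloping linearly to z=0 at y=12 (dimensions read to the nearest mm from the axis ticks). For the STL, each face is triangulated and given an outward normal.

solid part
  facet normal 0.0000 0.0000 -1.0000
    outer loop
      vertex 16.00 12.00 0.00
      vertex 16.00 0.00 0.00
      vertex 0.00 0.00 0.00
    endloop
  endfacet
  facet normal 0.0000 0.0000 -1.0000
    outer loop
      vertex 0.00 12.00 0.00
      vertex 16.00 12.00 0.00
      vertex 0.00 0.00 0.00
    endloop
  endfacet
  facet normal 0.0000 -1.0000 0.0000
    outer loop
      vertex 0.00 0.00 0.00
      vertex 16.00 0.00 0.00
      vertex 16.00 0.00 24.00
    endloop
  endfacet
  facet normal 0.0000 -1.0000 0.0000
    outer loop
      vertex 0.00 0.00 0.00
      vertex 16.00 0.00 24.00
      vertex 0.00 0.00 24.00
    endloop
  endfacet
  facet normal 0.0000 0.8944 0.4472
    outer loop
      vertex 0.00 0.00 24.00
      vertex 16.00 0.00 24.00
      vertex 16.00 12.00 0.00
    endloop
  endfacet
  facet normal 0.0000 0.8944 0.4472
    outer loop
      vertex 0.00 0.00 24.00
      vertex 16.00 12.00 0.00
      vertex 0.00 12.00 0.00
    endloop
  endfacet
  facet normal -1.0000 0.0000 0.0000
    outer loop
      vertex 0.00 0.00 24.00
      vertex 0.00 12.00 0.00
      vertex 0.00 0.00 0.00
    endloop
  endfacet
  facet normal 1.0000 0.0000 0.0000
    outer loop
      vertex 16.00 0.00 0.00
      vertex 16.00 12.00 0.00
      vertex 16.00 0.00 24.00
    endloop
  endfacet
endsolid part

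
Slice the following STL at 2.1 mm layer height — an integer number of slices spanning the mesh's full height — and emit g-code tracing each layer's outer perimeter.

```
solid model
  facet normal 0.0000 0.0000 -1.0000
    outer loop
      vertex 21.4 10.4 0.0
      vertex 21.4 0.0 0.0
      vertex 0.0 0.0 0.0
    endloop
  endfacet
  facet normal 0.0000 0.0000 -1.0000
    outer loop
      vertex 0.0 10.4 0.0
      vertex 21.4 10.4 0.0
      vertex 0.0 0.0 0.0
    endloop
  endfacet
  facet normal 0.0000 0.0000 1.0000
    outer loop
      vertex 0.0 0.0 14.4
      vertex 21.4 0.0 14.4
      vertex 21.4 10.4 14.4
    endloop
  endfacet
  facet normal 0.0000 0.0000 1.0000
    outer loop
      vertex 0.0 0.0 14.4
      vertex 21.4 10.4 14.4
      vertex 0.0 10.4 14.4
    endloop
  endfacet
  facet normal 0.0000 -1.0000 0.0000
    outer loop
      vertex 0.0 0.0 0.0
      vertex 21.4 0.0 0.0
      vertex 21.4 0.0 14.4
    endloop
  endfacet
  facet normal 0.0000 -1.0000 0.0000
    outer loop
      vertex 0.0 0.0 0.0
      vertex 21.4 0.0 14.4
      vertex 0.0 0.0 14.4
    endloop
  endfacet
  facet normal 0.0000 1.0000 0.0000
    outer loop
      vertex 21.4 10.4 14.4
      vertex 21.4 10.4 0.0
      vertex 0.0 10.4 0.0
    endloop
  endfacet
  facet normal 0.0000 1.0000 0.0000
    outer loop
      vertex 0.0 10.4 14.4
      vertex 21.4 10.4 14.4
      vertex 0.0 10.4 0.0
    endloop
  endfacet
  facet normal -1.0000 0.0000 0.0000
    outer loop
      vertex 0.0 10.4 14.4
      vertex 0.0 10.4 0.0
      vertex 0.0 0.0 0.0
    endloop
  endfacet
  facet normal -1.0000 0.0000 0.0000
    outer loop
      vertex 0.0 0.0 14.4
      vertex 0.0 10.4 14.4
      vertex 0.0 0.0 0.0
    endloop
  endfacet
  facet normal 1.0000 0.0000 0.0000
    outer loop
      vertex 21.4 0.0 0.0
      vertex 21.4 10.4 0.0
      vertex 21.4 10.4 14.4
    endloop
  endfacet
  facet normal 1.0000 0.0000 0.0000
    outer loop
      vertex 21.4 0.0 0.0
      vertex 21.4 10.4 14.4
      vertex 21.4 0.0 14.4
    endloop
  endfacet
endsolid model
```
; perimeter-only toolpath
G21 ; units = mm
G90 ; absolute positioning
G28 ; home
; layer 1
G0 Z2.1
G0 X0.0 Y0.0
G1 X21.4 Y0.0
G1 X21.4 Y10.4
G1 X0.0 Y10.4
G1 X0.0 Y0.0
; layer 2
G0 Z4.1
G0 X0.0 Y0.0
G1 X21.4 Y0.0
G1 X21.4 Y10.4
G1 X0.0 Y10.4
G1 X0.0 Y0.0
; layer 3
G0 Z6.2
G0 X0.0 Y0.0
G1 X21.4 Y0.0
G1 X21.4 Y10.4
G1 X0.0 Y10.4
G1 X0.0 Y0.0
; layer 4
G0 Z8.2
G0 X0.0 Y0.0
G1 X21.4 Y0.0
G1 X21.4 Y10.4
G1 X0.0 Y10.4
G1 X0.0 Y0.0
; layer 5
G0 Z10.3
G0 X0.0 Y0.0
G1 X21.4 Y0.0
G1 X21.4 Y10.4
G1 X0.0 Y10.4
G1 X0.0 Y0.0
; layer 6
G0 Z12.3
G0 X0.0 Y0.0
G1 X21.4 Y0.0
G1 X21.4 Y10.4
G1 X0.0 Y10.4
G1 X0.0 Y0.0
; layer 7
G0 Z14.4
G0 X0.0 Y0.0
G1 X21.4 Y0.0
G1 X21.4 Y10.4
G1 X0.0 Y10.4
G1 X0.0 Y0.0
M2 ; end

The solid is a rectangular box, roughly 21.4 × 10.4 mm footprint and 14.4 mm tall. Slicing at Δz = 2.1 mm — 7 equal slices spanning the solid's height, so layer i sits at z = i·h/7 — gives 7 non-empty perimeters. Each is a 4-segment closed polygon; G0 lifts to the layer z and rapids to the start vertex, then G1 traces the edges.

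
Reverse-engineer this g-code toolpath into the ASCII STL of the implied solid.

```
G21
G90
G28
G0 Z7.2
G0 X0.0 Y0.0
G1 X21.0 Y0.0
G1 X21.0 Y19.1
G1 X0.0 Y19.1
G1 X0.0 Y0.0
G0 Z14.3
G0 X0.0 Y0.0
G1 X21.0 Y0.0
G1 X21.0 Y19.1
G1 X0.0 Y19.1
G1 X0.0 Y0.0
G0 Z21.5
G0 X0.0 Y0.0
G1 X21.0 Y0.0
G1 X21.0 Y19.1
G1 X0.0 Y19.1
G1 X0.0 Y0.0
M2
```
solid part
  facet normal 0.0000 0.0000 -1.0000
    outer loop
      vertex 21.0 19.1 0.0
      vertex 21.0 0.0 0.0
      vertex 0.0 0.0 0.0
    endloop
  endfacet
  facet normal 0.0000 0.0000 -1.0000
    outer loop
      vertex 0.0 19.1 0.0
      vertex 21.0 19.1 0.0
      vertex 0.0 0.0 0.0
    endloop
  endfacet
  facet normal 0.0000 0.0000 1.0000
    outer loop
      vertex 0.0 0.0 21.5
      vertex 21.0 0.0 21.5
      vertex 21.0 19.1 21.5
    endloop
  endfacet
  facet normal 0.0000 0.0000 1.0000
    outer loop
      vertex 0.0 0.0 21.5
      vertex 21.0 19.1 21.5
      vertex 0.0 19.1 21.5
    endloop
  endfacet
  facet normal 0.0000 -1.0000 0.0000
    outer loop
      vertex 0.0 0.0 0.0
      vertex 21.0 0.0 0.0
      vertex 21.0 0.0 21.5
    endloop
  endfacet
  facet normal 0.0000 -1.0000 0.0000
    outer loop
      vertex 0.0 0.0 0.0
      vertex 21.0 0.0 21.5
      vertex 0.0 0.0 21.5
    endloop
  endfacet
  facet normal 0.0000 1.0000 0.0000
    outer loop
      vertex 21.0 19.1 21.5
      vertex 21.0 19.1 0.0
      vertex 0.0 19.1 0.0
    endloop
  endfacet
  facet normal 0.0000 1.0000 0.0000
    outer loop
      vertex 0.0 19.1 21.5
      vertex 21.0 19.1 21.5
      vertex 0.0 19.1 0.0
    endloop
  endfacet
  facet normal -1.0000 0.0000 0.0000
    outer loop
      vertex 0.0 19.1 21.5
      vertex 0.0 19.1 0.0
      vertex 0.0 0.0 0.0
    endloop
  endfacet
  facet normal -1.0000 0.0000 0.0000
    outer loop
      vertex 0.0 0.0 21.5
      vertex 0.0 19.1 21.5
      vertex 0.0 0.0 0.0
    endloop
  endfacet
  facet normal 1.0000 0.0000 0.0000
    outer loop
      vertex 21.0 0.0 0.0
      vertex 21.0 19.1 0.0
      vertex 21.0 19.1 21.5
    endloop
  endfacet
  facet normal 1.0000 0.0000 0.0000
    outer loop
      vertex 21.0 0.0 0.0
      vertex 21.0 19.1 21.5
      vertex 21.0 0.0 21.5
    endloop
  endfacet
endsolid part

The G0 Z moves step by Δz≈7.2 mm. Every layer's G1 loop is the same polygon, so the solid is a straight extrusion of it from z=0 to z≈21.5. Closing with flat bottom and top caps and triangulating gives 12 facets — a rectangular box, roughly 21 × 19.1 mm footprint and 21.5 mm tall.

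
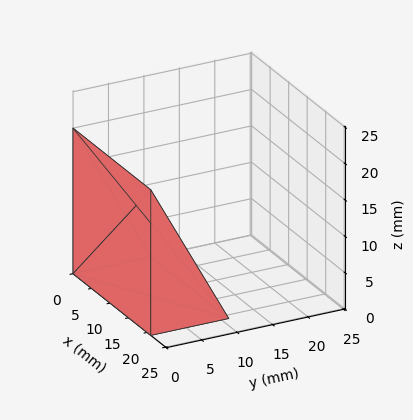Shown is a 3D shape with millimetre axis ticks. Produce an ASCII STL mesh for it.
Reading the render: the shape is a wedge (ramp): 21 × 11 mm base, rising to 20 mm along the y=0 edge and sloping linearly to z=0 at y=11 (dimensions read to the nearest mm from the axis ticks). For the STL, each face is triangulated and given an outward normal.

solid part
  facet normal 0.0000 0.0000 -1.0000
    outer loop
      vertex 21.00 11.00 0.00
      vertex 21.00 0.00 0.00
      vertex 0.00 0.00 0.00
    endloop
  endfacet
  facet normal 0.0000 0.0000 -1.0000
    outer loop
      vertex 0.00 11.00 0.00
      vertex 21.00 11.00 0.00
      vertex 0.00 0.00 0.00
    endloop
  endfacet
  facet normal 0.0000 -1.0000 0.0000
    outer loop
      vertex 0.00 0.00 0.00
      vertex 21.00 0.00 0.00
      vertex 21.00 0.00 20.00
    endloop
  endfacet
  facet normal 0.0000 -1.0000 0.0000
    outer loop
      vertex 0.00 0.00 0.00
      vertex 21.00 0.00 20.00
      vertex 0.00 0.00 20.00
    endloop
  endfacet
  facet normal 0.0000 0.8762 0.4819
    outer loop
      vertex 0.00 0.00 20.00
      vertex 21.00 0.00 20.00
      vertex 21.00 11.00 0.00
    endloop
  endfacet
  facet normal 0.0000 0.8762 0.4819
    outer loop
      vertex 0.00 0.00 20.00
      vertex 21.00 11.00 0.00
      vertex 0.00 11.00 0.00
    endloop
  endfacet
  facet normal -1.0000 0.0000 0.0000
    outer loop
      vertex 0.00 0.00 20.00
      vertex 0.00 11.00 0.00
      vertex 0.00 0.00 0.00
    endloop
  endfacet
  facet normal 1.0000 0.0000 0.0000
    outer loop
      vertex 21.00 0.00 0.00
      vertex 21.00 11.00 0.00
      vertex 21.00 0.00 20.00
    endloop
  endfacet
endsolid part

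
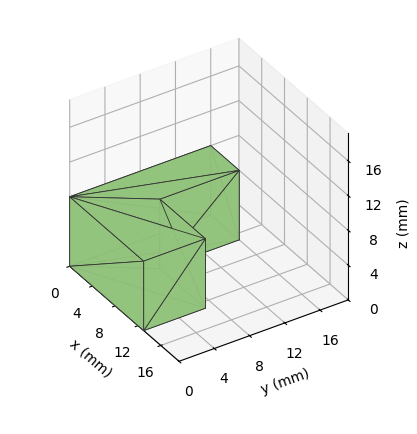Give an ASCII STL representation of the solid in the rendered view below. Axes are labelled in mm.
Reading the render: the shape is an L-shaped prism: outer 13 × 16 mm, arm thicknesses ≈ 7 mm (horizontal) and 5 mm (vertical), extruded 8 mm in z (dimensions read to the nearest mm from the axis ticks). For the STL, each face is triangulated and given an outward normal.

solid part
  facet normal 0.0000 0.0000 -1.0000
    outer loop
      vertex 13.00 7.00 0.00
      vertex 13.00 0.00 0.00
      vertex 0.00 0.00 0.00
    endloop
  endfacet
  facet normal 0.0000 0.0000 -1.0000
    outer loop
      vertex 5.00 7.00 0.00
      vertex 13.00 7.00 0.00
      vertex 0.00 0.00 0.00
    endloop
  endfacet
  facet normal 0.0000 0.0000 -1.0000
    outer loop
      vertex 5.00 16.00 0.00
      vertex 5.00 7.00 0.00
      vertex 0.00 0.00 0.00
    endloop
  endfacet
  facet normal 0.0000 0.0000 -1.0000
    outer loop
      vertex 0.00 16.00 0.00
      vertex 5.00 16.00 0.00
      vertex 0.00 0.00 0.00
    endloop
  endfacet
  facet normal 0.0000 0.0000 1.0000
    outer loop
      vertex 0.00 0.00 8.00
      vertex 13.00 0.00 8.00
      vertex 13.00 7.00 8.00
    endloop
  endfacet
  facet normal 0.0000 0.0000 1.0000
    outer loop
      vertex 0.00 0.00 8.00
      vertex 13.00 7.00 8.00
      vertex 5.00 7.00 8.00
    endloop
  endfacet
  facet normal 0.0000 0.0000 1.0000
    outer loop
      vertex 0.00 0.00 8.00
      vertex 5.00 7.00 8.00
      vertex 5.00 16.00 8.00
    endloop
  endfacet
  facet normal 0.0000 0.0000 1.0000
    outer loop
      vertex 0.00 0.00 8.00
      vertex 5.00 16.00 8.00
      vertex 0.00 16.00 8.00
    endloop
  endfacet
  facet normal 0.0000 -1.0000 0.0000
    outer loop
      vertex 0.00 0.00 0.00
      vertex 13.00 0.00 0.00
      vertex 13.00 0.00 8.00
    endloop
  endfacet
  facet normal 0.0000 -1.0000 0.0000
    outer loop
      vertex 0.00 0.00 0.00
      vertex 13.00 0.00 8.00
      vertex 0.00 0.00 8.00
    endloop
  endfacet
  facet normal 1.0000 0.0000 0.0000
    outer loop
      vertex 13.00 0.00 0.00
      vertex 13.00 7.00 0.00
      vertex 13.00 7.00 8.00
    endloop
  endfacet
  facet normal 1.0000 0.0000 0.0000
    outer loop
      vertex 13.00 0.00 0.00
      vertex 13.00 7.00 8.00
      vertex 13.00 0.00 8.00
    endloop
  endfacet
  facet normal 0.0000 1.0000 0.0000
    outer loop
      vertex 13.00 7.00 0.00
      vertex 5.00 7.00 0.00
      vertex 5.00 7.00 8.00
    endloop
  endfacet
  facet normal 0.0000 1.0000 0.0000
    outer loop
      vertex 13.00 7.00 0.00
      vertex 5.00 7.00 8.00
      vertex 13.00 7.00 8.00
    endloop
  endfacet
  facet normal 1.0000 0.0000 0.0000
    outer loop
      vertex 5.00 7.00 0.00
      vertex 5.00 16.00 0.00
      vertex 5.00 16.00 8.00
    endloop
  endfacet
  facet normal 1.0000 0.0000 0.0000
    outer loop
      vertex 5.00 7.00 0.00
      vertex 5.00 16.00 8.00
      vertex 5.00 7.00 8.00
    endloop
  endfacet
  facet normal 0.0000 1.0000 0.0000
    outer loop
      vertex 5.00 16.00 0.00
      vertex 0.00 16.00 0.00
      vertex 0.00 16.00 8.00
    endloop
  endfacet
  facet normal 0.0000 1.0000 0.0000
    outer loop
      vertex 5.00 16.00 0.00
      vertex 0.00 16.00 8.00
      vertex 5.00 16.00 8.00
    endloop
  endfacet
  facet normal -1.0000 0.0000 0.0000
    outer loop
      vertex 0.00 16.00 0.00
      vertex 0.00 0.00 0.00
      vertex 0.00 0.00 8.00
    endloop
  endfacet
  facet normal -1.0000 0.0000 0.0000
    outer loop
      vertex 0.00 16.00 0.00
      vertex 0.00 0.00 8.00
      vertex 0.00 16.00 8.00
    endloop
  endfacet
endsolid part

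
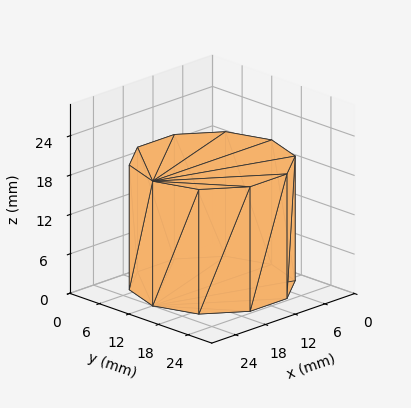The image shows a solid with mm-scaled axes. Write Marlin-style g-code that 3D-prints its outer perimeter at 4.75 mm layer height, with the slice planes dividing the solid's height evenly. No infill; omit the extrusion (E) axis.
Reading the render: the shape is a regular 10-sided prism (a cylinder approximated with 10 flat sides), circumscribed radius ≈ 12 mm, height ≈ 19 mm (dimensions read to the nearest mm from the axis ticks). For the g-code, the solid's height is divided into equal slices at the stated Δz and each level perimeter traced with G1 moves after a G0 lift.

; perimeter-only toolpath
G21 ; units = mm
G90 ; absolute positioning
G28 ; home
; layer 1
G0 Z4.75
G0 X24.00 Y12.00
G1 X21.71 Y19.05
G1 X15.71 Y23.41
G1 X8.29 Y23.41
G1 X2.29 Y19.05
G1 X0.00 Y12.00
G1 X2.29 Y4.95
G1 X8.29 Y0.59
G1 X15.71 Y0.59
G1 X21.71 Y4.95
G1 X24.00 Y12.00
; layer 2
G0 Z9.50
G0 X24.00 Y12.00
G1 X21.71 Y19.05
G1 X15.71 Y23.41
G1 X8.29 Y23.41
G1 X2.29 Y19.05
G1 X0.00 Y12.00
G1 X2.29 Y4.95
G1 X8.29 Y0.59
G1 X15.71 Y0.59
G1 X21.71 Y4.95
G1 X24.00 Y12.00
; layer 3
G0 Z14.25
G0 X24.00 Y12.00
G1 X21.71 Y19.05
G1 X15.71 Y23.41
G1 X8.29 Y23.41
G1 X2.29 Y19.05
G1 X0.00 Y12.00
G1 X2.29 Y4.95
G1 X8.29 Y0.59
G1 X15.71 Y0.59
G1 X21.71 Y4.95
G1 X24.00 Y12.00
; layer 4
G0 Z19.00
G0 X24.00 Y12.00
G1 X21.71 Y19.05
G1 X15.71 Y23.41
G1 X8.29 Y23.41
G1 X2.29 Y19.05
G1 X0.00 Y12.00
G1 X2.29 Y4.95
G1 X8.29 Y0.59
G1 X15.71 Y0.59
G1 X21.71 Y4.95
G1 X24.00 Y12.00
M2 ; end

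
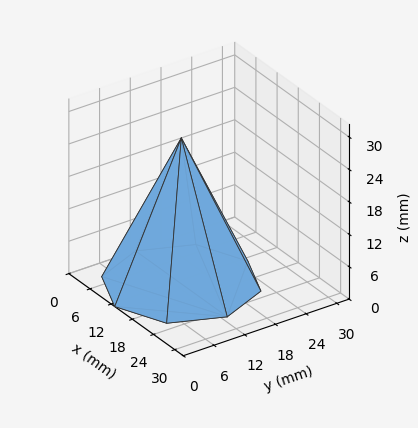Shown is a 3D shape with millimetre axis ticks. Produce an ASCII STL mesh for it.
Reading the render: the shape is a regular 8-sided pyramid, base circumscribed radius ≈ 13 mm, apex at z ≈ 27 mm (dimensions read to the nearest mm from the axis ticks). For the STL, each face is triangulated and given an outward normal.

solid part
  facet normal 0.0000 0.0000 -1.0000
    outer loop
      vertex 13.0 26.0 0.0
      vertex 22.2 22.2 0.0
      vertex 26.0 13.0 0.0
    endloop
  endfacet
  facet normal 0.0000 0.0000 -1.0000
    outer loop
      vertex 3.8 22.2 0.0
      vertex 13.0 26.0 0.0
      vertex 26.0 13.0 0.0
    endloop
  endfacet
  facet normal 0.0000 0.0000 -1.0000
    outer loop
      vertex 0.0 13.0 0.0
      vertex 3.8 22.2 0.0
      vertex 26.0 13.0 0.0
    endloop
  endfacet
  facet normal 0.0000 0.0000 -1.0000
    outer loop
      vertex 3.8 3.8 0.0
      vertex 0.0 13.0 0.0
      vertex 26.0 13.0 0.0
    endloop
  endfacet
  facet normal 0.0000 0.0000 -1.0000
    outer loop
      vertex 13.0 0.0 0.0
      vertex 3.8 3.8 0.0
      vertex 26.0 13.0 0.0
    endloop
  endfacet
  facet normal 0.0000 0.0000 -1.0000
    outer loop
      vertex 22.2 3.8 0.0
      vertex 13.0 0.0 0.0
      vertex 26.0 13.0 0.0
    endloop
  endfacet
  facet normal 0.8444 0.3488 0.4066
    outer loop
      vertex 26.0 13.0 0.0
      vertex 22.2 22.2 0.0
      vertex 13.0 13.0 27.0
    endloop
  endfacet
  facet normal 0.3488 0.8444 0.4066
    outer loop
      vertex 22.2 22.2 0.0
      vertex 13.0 26.0 0.0
      vertex 13.0 13.0 27.0
    endloop
  endfacet
  facet normal -0.3488 0.8444 0.4066
    outer loop
      vertex 13.0 26.0 0.0
      vertex 3.8 22.2 0.0
      vertex 13.0 13.0 27.0
    endloop
  endfacet
  facet normal -0.8444 0.3488 0.4066
    outer loop
      vertex 3.8 22.2 0.0
      vertex 0.0 13.0 0.0
      vertex 13.0 13.0 27.0
    endloop
  endfacet
  facet normal -0.8444 -0.3488 0.4066
    outer loop
      vertex 0.0 13.0 0.0
      vertex 3.8 3.8 0.0
      vertex 13.0 13.0 27.0
    endloop
  endfacet
  facet normal -0.3488 -0.8444 0.4066
    outer loop
      vertex 3.8 3.8 0.0
      vertex 13.0 0.0 0.0
      vertex 13.0 13.0 27.0
    endloop
  endfacet
  facet normal 0.3488 -0.8444 0.4066
    outer loop
      vertex 13.0 0.0 0.0
      vertex 22.2 3.8 0.0
      vertex 13.0 13.0 27.0
    endloop
  endfacet
  facet normal 0.8444 -0.3488 0.4066
    outer loop
      vertex 22.2 3.8 0.0
      vertex 26.0 13.0 0.0
      vertex 13.0 13.0 27.0
    endloop
  endfacet
endsolid part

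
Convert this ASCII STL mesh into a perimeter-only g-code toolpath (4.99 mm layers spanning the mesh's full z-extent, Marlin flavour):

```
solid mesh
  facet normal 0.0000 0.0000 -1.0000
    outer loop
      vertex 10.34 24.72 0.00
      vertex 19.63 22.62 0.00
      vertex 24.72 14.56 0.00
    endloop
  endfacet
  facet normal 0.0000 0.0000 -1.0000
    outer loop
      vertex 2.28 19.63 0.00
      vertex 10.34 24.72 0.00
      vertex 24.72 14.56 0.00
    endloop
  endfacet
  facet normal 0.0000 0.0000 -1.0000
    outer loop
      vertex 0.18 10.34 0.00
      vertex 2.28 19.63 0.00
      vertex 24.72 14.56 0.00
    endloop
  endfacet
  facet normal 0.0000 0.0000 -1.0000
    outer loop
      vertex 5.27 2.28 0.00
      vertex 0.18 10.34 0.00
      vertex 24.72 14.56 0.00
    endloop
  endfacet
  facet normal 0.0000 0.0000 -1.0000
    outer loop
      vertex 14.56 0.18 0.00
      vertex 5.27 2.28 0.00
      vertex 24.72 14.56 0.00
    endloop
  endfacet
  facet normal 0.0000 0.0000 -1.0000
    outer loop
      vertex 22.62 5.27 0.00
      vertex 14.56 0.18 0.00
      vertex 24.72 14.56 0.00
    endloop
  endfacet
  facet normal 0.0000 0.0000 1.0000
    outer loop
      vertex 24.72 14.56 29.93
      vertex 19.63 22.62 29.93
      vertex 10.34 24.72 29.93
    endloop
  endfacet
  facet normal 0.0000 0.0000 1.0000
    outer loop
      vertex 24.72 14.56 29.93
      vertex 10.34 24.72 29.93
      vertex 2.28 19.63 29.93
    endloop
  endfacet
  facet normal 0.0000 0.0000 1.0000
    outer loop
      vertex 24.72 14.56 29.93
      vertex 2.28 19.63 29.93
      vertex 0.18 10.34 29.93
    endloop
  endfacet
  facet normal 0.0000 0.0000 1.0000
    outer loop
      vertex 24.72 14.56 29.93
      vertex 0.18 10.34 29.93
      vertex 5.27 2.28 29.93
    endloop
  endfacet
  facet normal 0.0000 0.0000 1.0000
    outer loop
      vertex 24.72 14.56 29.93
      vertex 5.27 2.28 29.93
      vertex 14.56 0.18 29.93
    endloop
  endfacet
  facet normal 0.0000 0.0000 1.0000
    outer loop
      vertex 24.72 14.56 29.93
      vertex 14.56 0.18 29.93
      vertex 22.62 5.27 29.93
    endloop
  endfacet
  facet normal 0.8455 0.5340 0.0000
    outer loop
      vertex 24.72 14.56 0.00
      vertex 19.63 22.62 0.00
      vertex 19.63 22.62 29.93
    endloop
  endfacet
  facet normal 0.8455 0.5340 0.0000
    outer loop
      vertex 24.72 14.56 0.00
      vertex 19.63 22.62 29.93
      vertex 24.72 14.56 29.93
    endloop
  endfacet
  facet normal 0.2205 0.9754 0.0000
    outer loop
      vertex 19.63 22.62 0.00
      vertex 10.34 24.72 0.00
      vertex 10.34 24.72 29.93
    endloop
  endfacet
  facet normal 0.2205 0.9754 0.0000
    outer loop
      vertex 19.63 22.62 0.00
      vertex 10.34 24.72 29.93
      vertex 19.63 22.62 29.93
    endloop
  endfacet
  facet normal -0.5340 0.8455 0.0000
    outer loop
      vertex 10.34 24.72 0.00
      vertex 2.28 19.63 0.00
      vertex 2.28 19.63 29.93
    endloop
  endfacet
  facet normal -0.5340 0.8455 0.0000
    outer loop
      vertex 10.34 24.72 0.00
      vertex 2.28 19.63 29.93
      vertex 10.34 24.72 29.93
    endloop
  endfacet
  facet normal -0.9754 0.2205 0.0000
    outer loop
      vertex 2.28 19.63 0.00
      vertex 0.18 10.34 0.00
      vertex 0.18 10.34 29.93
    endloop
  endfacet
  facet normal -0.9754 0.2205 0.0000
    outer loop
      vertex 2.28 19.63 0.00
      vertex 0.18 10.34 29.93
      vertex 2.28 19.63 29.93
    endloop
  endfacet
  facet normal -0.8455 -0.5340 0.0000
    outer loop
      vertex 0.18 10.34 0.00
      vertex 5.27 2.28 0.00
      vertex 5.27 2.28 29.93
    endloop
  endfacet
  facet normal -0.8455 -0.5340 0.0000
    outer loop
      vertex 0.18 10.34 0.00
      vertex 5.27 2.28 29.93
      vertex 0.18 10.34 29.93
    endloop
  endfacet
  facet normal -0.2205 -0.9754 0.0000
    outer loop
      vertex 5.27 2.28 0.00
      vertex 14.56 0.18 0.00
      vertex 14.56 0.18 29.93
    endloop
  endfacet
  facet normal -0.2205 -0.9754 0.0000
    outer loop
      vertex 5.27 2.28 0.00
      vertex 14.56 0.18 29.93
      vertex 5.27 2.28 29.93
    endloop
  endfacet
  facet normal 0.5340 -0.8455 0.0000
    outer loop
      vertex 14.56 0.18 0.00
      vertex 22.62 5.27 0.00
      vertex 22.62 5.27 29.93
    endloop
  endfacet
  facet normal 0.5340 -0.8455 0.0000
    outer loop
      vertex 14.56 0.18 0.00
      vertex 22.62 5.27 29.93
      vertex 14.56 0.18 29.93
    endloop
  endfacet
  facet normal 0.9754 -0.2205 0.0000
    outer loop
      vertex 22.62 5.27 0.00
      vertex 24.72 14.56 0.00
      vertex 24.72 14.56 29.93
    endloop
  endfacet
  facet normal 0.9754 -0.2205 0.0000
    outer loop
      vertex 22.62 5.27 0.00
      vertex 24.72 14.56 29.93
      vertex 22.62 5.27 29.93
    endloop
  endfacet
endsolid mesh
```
; perimeter-only toolpath
G21 ; units = mm
G90 ; absolute positioning
G28 ; home
; layer 1
G0 Z4.99
G0 X24.72 Y14.56
G1 X19.63 Y22.62
G1 X10.34 Y24.72
G1 X2.28 Y19.63
G1 X0.18 Y10.34
G1 X5.27 Y2.28
G1 X14.56 Y0.18
G1 X22.62 Y5.27
G1 X24.72 Y14.56
; layer 2
G0 Z9.98
G0 X24.72 Y14.56
G1 X19.63 Y22.62
G1 X10.34 Y24.72
G1 X2.28 Y19.63
G1 X0.18 Y10.34
G1 X5.27 Y2.28
G1 X14.56 Y0.18
G1 X22.62 Y5.27
G1 X24.72 Y14.56
; layer 3
G0 Z14.96
G0 X24.72 Y14.56
G1 X19.63 Y22.62
G1 X10.34 Y24.72
G1 X2.28 Y19.63
G1 X0.18 Y10.34
G1 X5.27 Y2.28
G1 X14.56 Y0.18
G1 X22.62 Y5.27
G1 X24.72 Y14.56
; layer 4
G0 Z19.95
G0 X24.72 Y14.56
G1 X19.63 Y22.62
G1 X10.34 Y24.72
G1 X2.28 Y19.63
G1 X0.18 Y10.34
G1 X5.27 Y2.28
G1 X14.56 Y0.18
G1 X22.62 Y5.27
G1 X24.72 Y14.56
; layer 5
G0 Z24.94
G0 X24.72 Y14.56
G1 X19.63 Y22.62
G1 X10.34 Y24.72
G1 X2.28 Y19.63
G1 X0.18 Y10.34
G1 X5.27 Y2.28
G1 X14.56 Y0.18
G1 X22.62 Y5.27
G1 X24.72 Y14.56
; layer 6
G0 Z29.93
G0 X24.72 Y14.56
G1 X19.63 Y22.62
G1 X10.34 Y24.72
G1 X2.28 Y19.63
G1 X0.18 Y10.34
G1 X5.27 Y2.28
G1 X14.56 Y0.18
G1 X22.62 Y5.27
G1 X24.72 Y14.56
M2 ; end

The solid is a regular 8-sided prism (a cylinder approximated with 8 flat sides), circumscribed radius ≈ 12.4 mm, height ≈ 29.9 mm. Slicing at Δz = 4.99 mm — 6 equal slices spanning the solid's height, so layer i sits at z = i·h/6 — gives 6 non-empty perimeters. Each is a 8-segment closed polygon; G0 lifts to the layer z and rapids to the start vertex, then G1 traces the edges.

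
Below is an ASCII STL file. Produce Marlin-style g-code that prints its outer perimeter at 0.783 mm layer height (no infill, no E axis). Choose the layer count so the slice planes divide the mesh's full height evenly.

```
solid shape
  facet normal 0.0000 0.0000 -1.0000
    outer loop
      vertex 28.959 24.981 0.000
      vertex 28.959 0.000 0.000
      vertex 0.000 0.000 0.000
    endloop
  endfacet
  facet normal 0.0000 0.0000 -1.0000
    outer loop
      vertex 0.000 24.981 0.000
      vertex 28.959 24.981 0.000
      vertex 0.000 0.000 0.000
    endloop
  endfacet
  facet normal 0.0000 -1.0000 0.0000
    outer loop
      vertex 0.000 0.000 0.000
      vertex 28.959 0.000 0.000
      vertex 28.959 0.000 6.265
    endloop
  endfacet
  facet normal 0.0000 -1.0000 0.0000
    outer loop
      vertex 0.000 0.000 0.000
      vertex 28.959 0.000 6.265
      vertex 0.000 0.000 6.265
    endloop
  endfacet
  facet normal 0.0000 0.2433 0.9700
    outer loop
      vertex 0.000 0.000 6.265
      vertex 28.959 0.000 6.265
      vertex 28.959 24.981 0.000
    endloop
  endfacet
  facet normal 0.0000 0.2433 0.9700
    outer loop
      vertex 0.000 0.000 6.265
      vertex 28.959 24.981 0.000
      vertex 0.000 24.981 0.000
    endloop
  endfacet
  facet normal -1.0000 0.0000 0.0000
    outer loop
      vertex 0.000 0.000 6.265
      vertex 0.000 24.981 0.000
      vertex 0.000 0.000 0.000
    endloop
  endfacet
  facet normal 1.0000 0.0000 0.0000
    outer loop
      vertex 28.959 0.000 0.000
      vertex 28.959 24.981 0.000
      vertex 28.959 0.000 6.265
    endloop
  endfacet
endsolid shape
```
; perimeter-only toolpath
G21 ; units = mm
G90 ; absolute positioning
G28 ; home
; layer 1
G0 Z0.783
G0 X0.000 Y0.000
G1 X28.959 Y0.000
G1 X28.959 Y21.858
G1 X0.000 Y21.858
G1 X0.000 Y0.000
; layer 2
G0 Z1.566
G0 X0.000 Y0.000
G1 X28.959 Y0.000
G1 X28.959 Y18.736
G1 X0.000 Y18.736
G1 X0.000 Y0.000
; layer 3
G0 Z2.349
G0 X0.000 Y0.000
G1 X28.959 Y0.000
G1 X28.959 Y15.613
G1 X0.000 Y15.613
G1 X0.000 Y0.000
; layer 4
G0 Z3.132
G0 X0.000 Y0.000
G1 X28.959 Y0.000
G1 X28.959 Y12.491
G1 X0.000 Y12.491
G1 X0.000 Y0.000
; layer 5
G0 Z3.916
G0 X0.000 Y0.000
G1 X28.959 Y0.000
G1 X28.959 Y9.368
G1 X0.000 Y9.368
G1 X0.000 Y0.000
; layer 6
G0 Z4.699
G0 X0.000 Y0.000
G1 X28.959 Y0.000
G1 X28.959 Y6.245
G1 X0.000 Y6.245
G1 X0.000 Y0.000
; layer 7
G0 Z5.482
G0 X0.000 Y0.000
G1 X28.959 Y0.000
G1 X28.959 Y3.123
G1 X0.000 Y3.123
G1 X0.000 Y0.000
M2 ; end

The solid is a wedge (ramp): 29 × 25 mm base, rising to 6.26 mm along the y=0 edge and sloping linearly to z=0 at y=25. Slicing at Δz = 0.783 mm — 8 equal slices spanning the solid's height, so layer i sits at z = i·h/8 — gives 7 non-empty perimeters. Each is a 4-segment closed polygon; G0 lifts to the layer z and rapids to the start vertex, then G1 traces the edges. The cross-section shrinks linearly with z (the slice at the apex is degenerate and omitted).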